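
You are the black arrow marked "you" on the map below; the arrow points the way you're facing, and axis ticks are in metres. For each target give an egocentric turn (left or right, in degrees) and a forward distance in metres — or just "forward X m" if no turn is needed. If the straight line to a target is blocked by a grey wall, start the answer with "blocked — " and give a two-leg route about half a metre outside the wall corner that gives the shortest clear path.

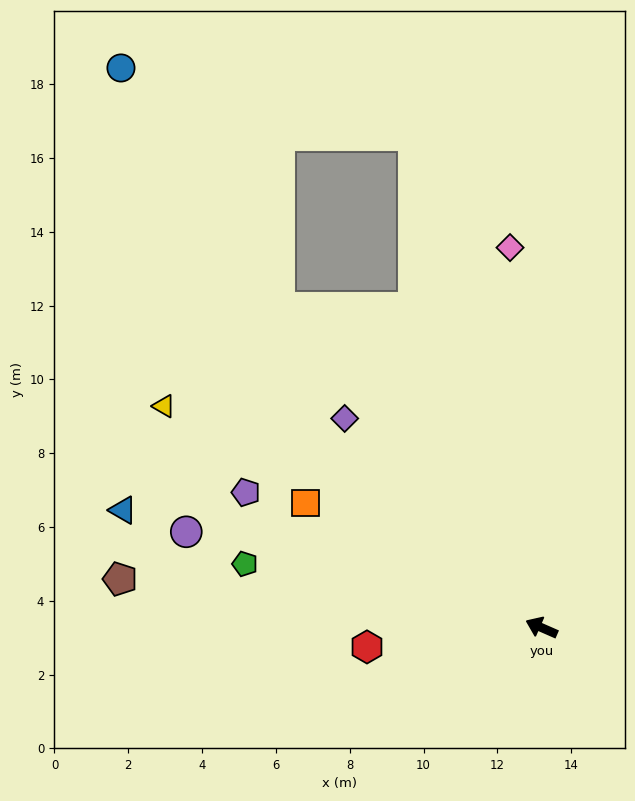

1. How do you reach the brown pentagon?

turn left 17°, forward 11.5 m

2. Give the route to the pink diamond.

turn right 62°, forward 10.3 m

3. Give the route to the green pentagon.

turn left 12°, forward 8.2 m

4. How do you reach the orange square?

turn right 4°, forward 7.2 m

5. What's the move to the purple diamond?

turn right 23°, forward 7.8 m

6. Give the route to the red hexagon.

turn left 30°, forward 4.8 m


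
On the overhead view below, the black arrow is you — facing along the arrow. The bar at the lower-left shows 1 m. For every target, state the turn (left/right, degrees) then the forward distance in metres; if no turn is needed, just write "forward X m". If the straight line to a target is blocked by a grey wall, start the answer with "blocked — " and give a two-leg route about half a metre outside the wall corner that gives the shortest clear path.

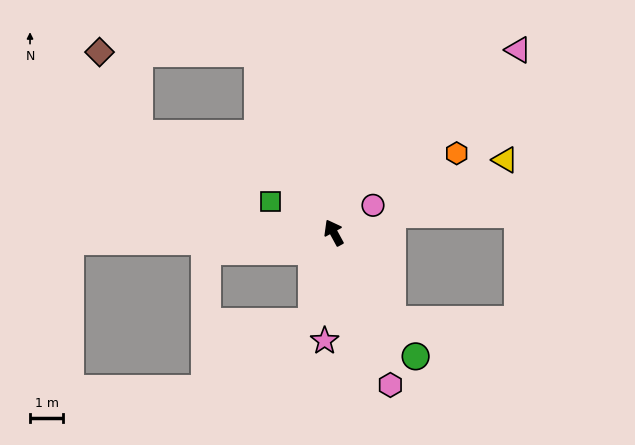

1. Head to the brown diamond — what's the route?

blocked — turn right 6°, forward 5.9 m, then turn left 67°, forward 4.8 m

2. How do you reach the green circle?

turn right 175°, forward 4.5 m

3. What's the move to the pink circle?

turn right 84°, forward 1.4 m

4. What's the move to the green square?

turn left 35°, forward 2.1 m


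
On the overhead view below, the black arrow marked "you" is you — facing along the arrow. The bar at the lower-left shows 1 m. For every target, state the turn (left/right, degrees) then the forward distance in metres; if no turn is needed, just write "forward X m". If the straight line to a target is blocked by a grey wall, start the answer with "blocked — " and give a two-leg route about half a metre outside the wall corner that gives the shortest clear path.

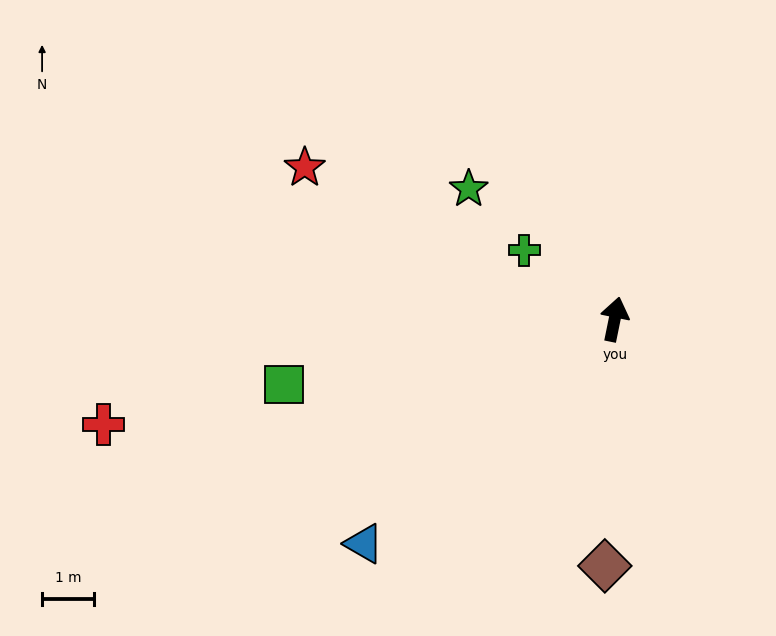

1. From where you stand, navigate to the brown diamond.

turn right 171°, forward 4.8 m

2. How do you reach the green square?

turn left 113°, forward 6.5 m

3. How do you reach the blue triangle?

turn left 143°, forward 6.5 m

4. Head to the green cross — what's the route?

turn left 64°, forward 2.2 m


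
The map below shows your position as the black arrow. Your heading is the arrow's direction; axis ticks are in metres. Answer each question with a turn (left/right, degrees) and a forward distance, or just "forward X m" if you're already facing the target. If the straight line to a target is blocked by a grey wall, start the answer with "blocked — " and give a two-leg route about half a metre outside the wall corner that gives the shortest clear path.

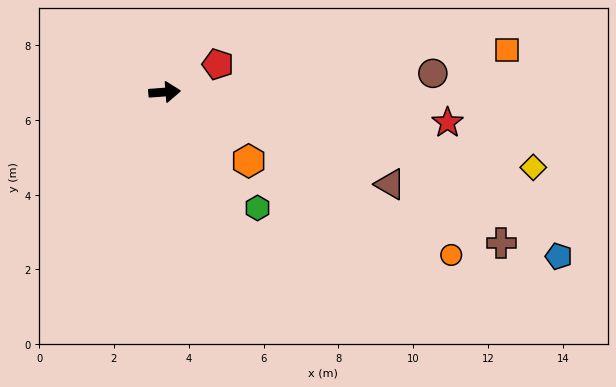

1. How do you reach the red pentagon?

turn left 23°, forward 1.6 m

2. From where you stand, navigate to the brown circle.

forward 7.2 m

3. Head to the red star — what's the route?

turn right 10°, forward 7.6 m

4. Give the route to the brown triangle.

turn right 26°, forward 6.5 m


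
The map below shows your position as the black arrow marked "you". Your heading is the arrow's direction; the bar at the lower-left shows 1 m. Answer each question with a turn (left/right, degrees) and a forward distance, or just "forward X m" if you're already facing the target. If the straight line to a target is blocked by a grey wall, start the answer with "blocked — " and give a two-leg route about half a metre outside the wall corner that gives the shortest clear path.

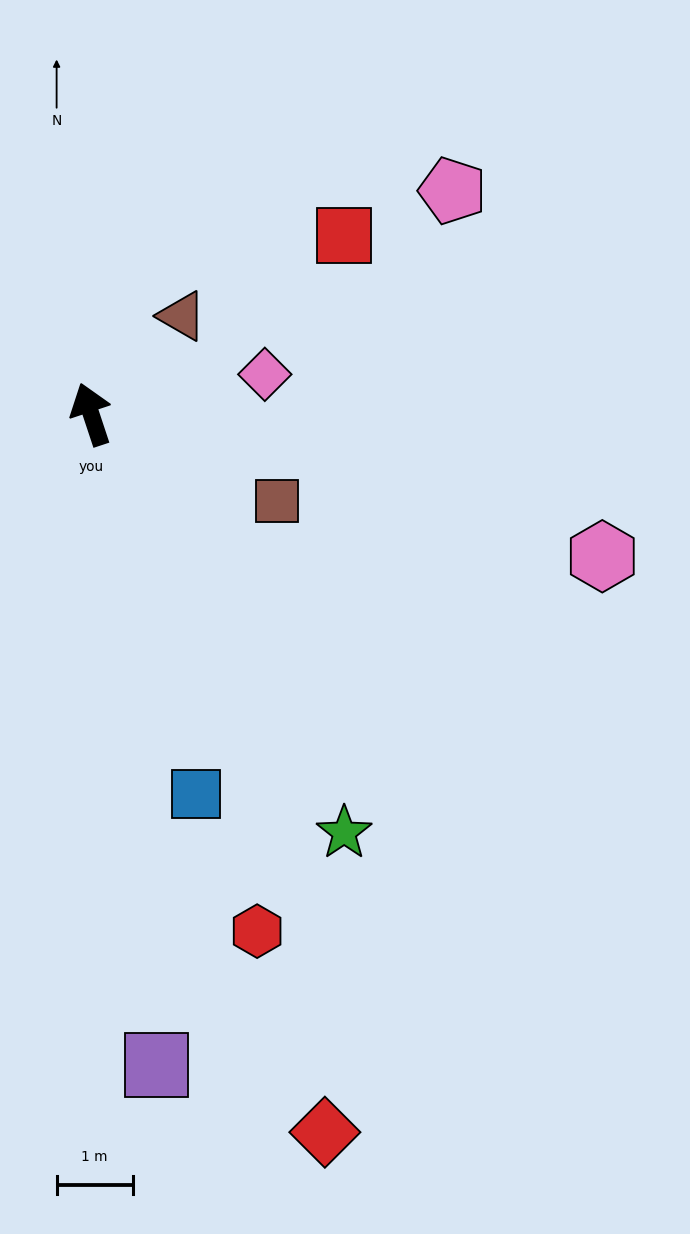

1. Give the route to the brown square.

turn right 133°, forward 2.7 m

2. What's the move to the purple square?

turn left 167°, forward 8.6 m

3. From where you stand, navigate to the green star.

turn right 167°, forward 6.4 m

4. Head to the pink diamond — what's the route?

turn right 95°, forward 2.3 m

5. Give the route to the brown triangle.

turn right 61°, forward 1.8 m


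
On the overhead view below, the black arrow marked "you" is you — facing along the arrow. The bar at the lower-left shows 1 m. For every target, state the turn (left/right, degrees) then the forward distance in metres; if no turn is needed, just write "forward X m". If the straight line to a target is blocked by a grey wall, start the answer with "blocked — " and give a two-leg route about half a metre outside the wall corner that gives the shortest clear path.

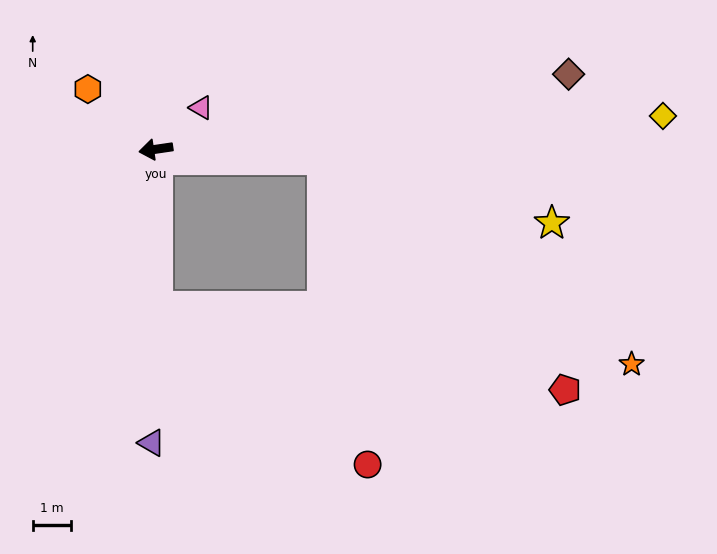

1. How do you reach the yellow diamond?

turn left 175°, forward 13.3 m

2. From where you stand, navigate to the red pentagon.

blocked — turn left 168°, forward 4.4 m, then turn right 40°, forward 8.8 m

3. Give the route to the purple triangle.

turn left 81°, forward 7.7 m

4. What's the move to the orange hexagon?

turn right 50°, forward 2.4 m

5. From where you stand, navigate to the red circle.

blocked — turn left 82°, forward 4.1 m, then turn left 53°, forward 6.9 m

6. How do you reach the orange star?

blocked — turn left 168°, forward 4.4 m, then turn right 30°, forward 9.7 m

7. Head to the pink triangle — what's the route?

turn right 146°, forward 1.6 m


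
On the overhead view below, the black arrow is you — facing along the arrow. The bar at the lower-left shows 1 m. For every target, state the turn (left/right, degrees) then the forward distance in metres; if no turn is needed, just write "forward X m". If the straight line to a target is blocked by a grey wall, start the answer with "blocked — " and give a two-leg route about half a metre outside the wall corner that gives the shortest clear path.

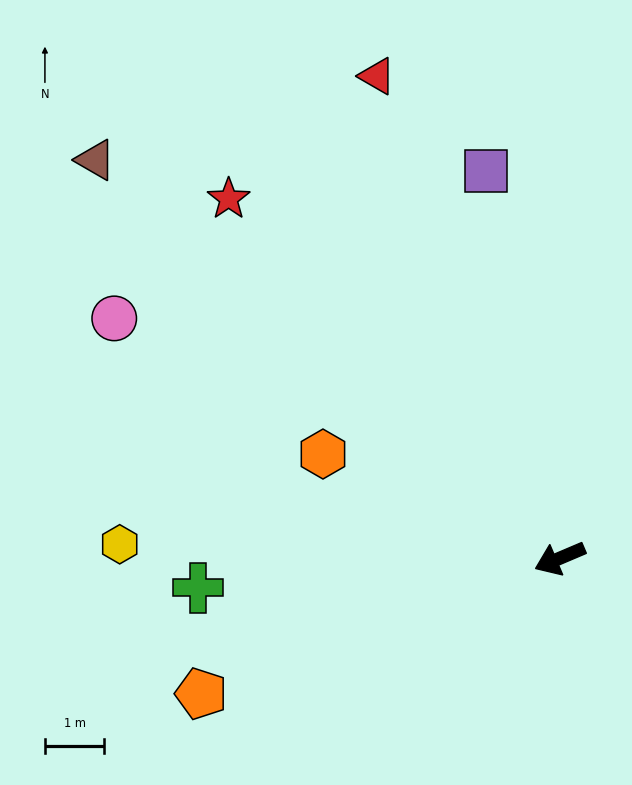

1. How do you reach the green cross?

turn right 18°, forward 6.1 m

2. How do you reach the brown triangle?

turn right 64°, forward 10.3 m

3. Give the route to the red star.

turn right 70°, forward 8.2 m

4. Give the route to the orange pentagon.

turn right 2°, forward 6.4 m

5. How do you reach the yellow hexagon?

turn right 25°, forward 7.4 m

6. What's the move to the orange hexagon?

turn right 47°, forward 4.4 m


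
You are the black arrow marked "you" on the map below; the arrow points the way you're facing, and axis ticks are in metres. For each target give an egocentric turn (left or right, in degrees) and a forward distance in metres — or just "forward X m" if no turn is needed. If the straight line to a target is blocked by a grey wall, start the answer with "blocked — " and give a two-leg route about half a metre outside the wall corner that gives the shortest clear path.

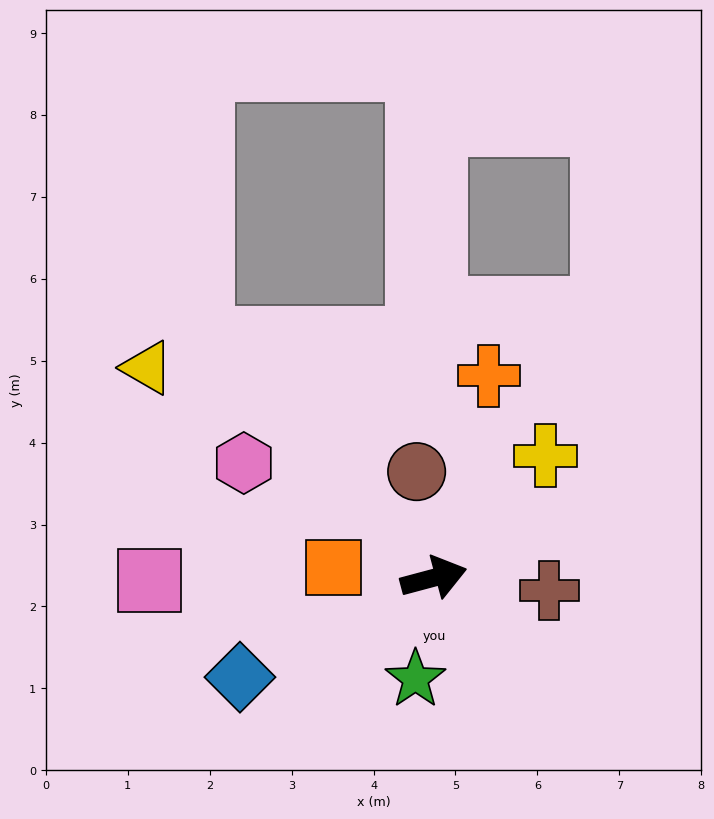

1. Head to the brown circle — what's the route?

turn left 84°, forward 1.3 m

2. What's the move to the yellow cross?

turn left 33°, forward 2.0 m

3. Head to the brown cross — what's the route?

turn right 21°, forward 1.4 m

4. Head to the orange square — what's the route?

turn left 159°, forward 1.2 m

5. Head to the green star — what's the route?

turn right 115°, forward 1.3 m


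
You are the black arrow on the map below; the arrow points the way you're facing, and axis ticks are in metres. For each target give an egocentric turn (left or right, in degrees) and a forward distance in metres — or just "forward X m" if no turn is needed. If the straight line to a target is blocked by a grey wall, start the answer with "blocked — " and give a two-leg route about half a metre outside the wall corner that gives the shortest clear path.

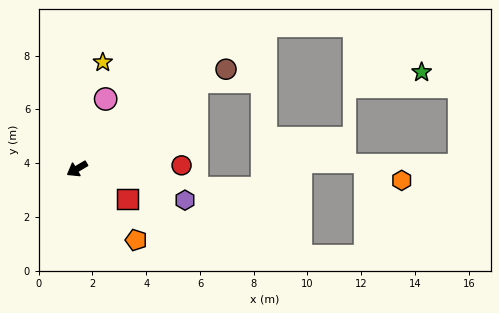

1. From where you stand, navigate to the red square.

turn left 118°, forward 2.2 m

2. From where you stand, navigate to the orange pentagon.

turn left 99°, forward 3.4 m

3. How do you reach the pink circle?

turn right 143°, forward 2.8 m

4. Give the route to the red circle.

turn left 151°, forward 3.9 m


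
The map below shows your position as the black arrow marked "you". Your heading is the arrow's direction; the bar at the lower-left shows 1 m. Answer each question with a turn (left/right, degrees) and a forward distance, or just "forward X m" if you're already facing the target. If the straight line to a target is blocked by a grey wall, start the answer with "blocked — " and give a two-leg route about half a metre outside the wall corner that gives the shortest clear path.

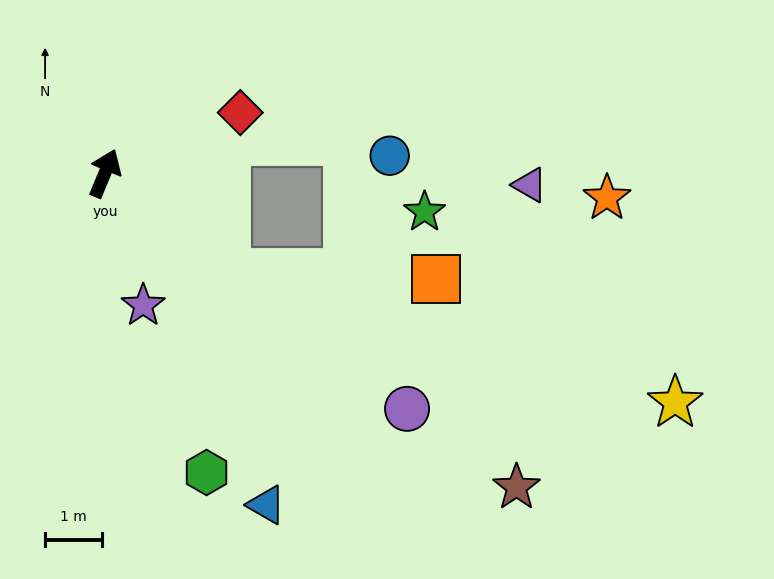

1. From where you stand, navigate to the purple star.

turn right 141°, forward 2.4 m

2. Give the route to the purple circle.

turn right 105°, forward 6.8 m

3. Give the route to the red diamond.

turn right 43°, forward 2.6 m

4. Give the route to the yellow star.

blocked — turn right 107°, forward 2.8 m, then turn left 23°, forward 8.2 m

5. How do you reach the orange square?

blocked — turn right 107°, forward 2.8 m, then turn left 38°, forward 3.7 m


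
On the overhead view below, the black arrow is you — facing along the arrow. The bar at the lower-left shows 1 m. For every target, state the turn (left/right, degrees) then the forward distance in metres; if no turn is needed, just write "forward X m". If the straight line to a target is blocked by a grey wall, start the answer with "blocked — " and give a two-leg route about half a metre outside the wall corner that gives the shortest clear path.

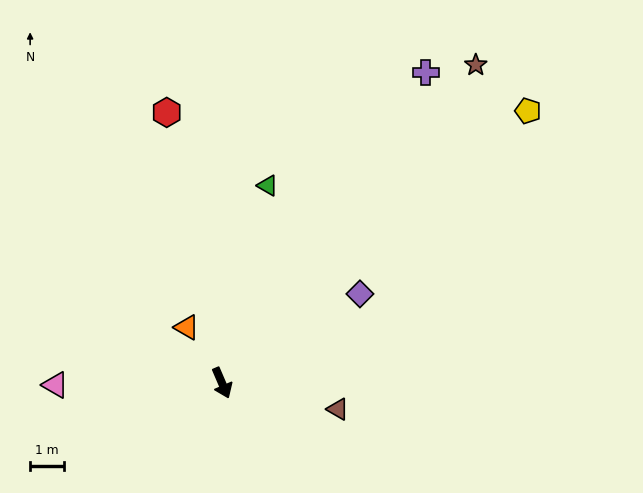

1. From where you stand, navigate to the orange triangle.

turn right 171°, forward 1.9 m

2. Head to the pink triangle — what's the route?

turn right 113°, forward 4.9 m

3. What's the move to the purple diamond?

turn left 100°, forward 4.8 m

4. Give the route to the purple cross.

turn left 124°, forward 11.0 m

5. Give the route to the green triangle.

turn left 144°, forward 6.0 m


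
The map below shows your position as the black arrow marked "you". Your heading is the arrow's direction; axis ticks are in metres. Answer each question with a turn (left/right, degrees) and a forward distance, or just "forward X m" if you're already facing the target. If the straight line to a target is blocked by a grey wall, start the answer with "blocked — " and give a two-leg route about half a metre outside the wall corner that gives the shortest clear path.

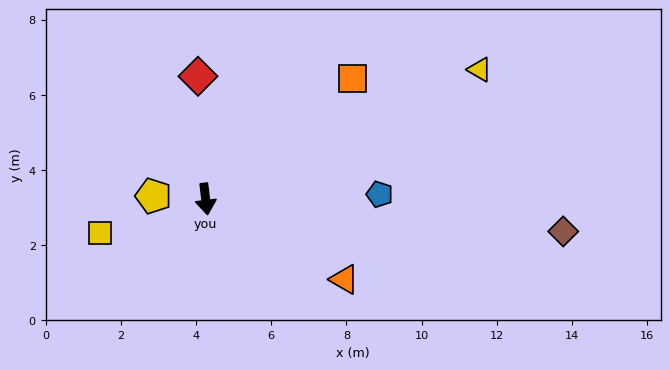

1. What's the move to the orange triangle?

turn left 53°, forward 4.3 m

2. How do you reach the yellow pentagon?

turn right 100°, forward 1.4 m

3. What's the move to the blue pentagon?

turn left 85°, forward 4.6 m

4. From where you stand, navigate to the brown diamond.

turn left 78°, forward 9.6 m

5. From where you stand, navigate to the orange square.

turn left 122°, forward 5.1 m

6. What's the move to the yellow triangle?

turn left 108°, forward 8.1 m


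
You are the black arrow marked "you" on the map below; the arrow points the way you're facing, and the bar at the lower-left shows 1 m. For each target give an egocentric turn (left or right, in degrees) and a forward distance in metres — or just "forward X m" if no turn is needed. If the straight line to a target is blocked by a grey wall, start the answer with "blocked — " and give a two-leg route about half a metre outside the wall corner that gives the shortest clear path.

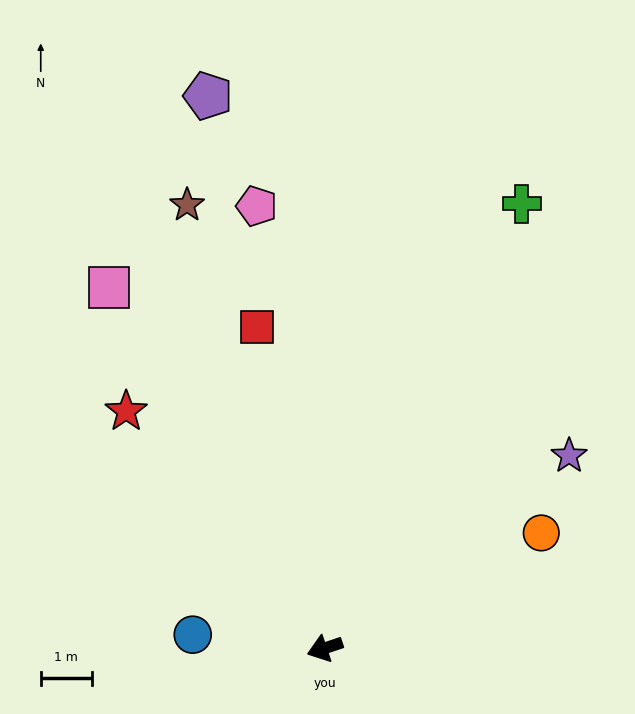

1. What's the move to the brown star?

turn right 91°, forward 9.0 m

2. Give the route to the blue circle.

turn right 24°, forward 2.6 m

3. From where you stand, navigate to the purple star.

turn right 160°, forward 6.1 m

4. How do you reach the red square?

turn right 97°, forward 6.4 m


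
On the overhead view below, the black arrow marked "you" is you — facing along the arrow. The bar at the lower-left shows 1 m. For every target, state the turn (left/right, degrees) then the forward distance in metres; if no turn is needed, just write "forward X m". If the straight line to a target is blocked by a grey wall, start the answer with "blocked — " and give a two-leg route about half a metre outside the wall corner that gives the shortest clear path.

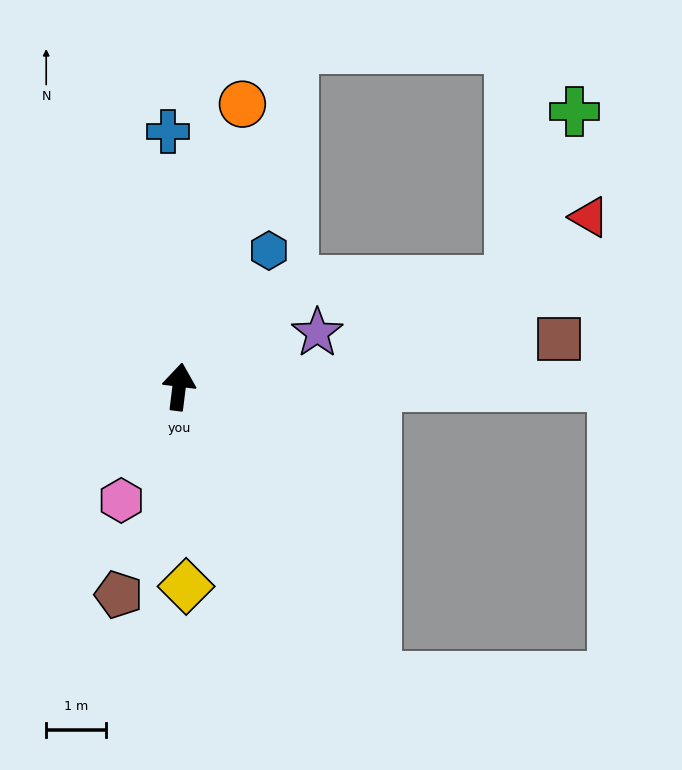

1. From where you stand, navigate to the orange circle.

turn right 6°, forward 4.8 m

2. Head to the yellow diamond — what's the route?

turn right 171°, forward 3.3 m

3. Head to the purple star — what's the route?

turn right 62°, forward 2.5 m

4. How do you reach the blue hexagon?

turn right 26°, forward 2.7 m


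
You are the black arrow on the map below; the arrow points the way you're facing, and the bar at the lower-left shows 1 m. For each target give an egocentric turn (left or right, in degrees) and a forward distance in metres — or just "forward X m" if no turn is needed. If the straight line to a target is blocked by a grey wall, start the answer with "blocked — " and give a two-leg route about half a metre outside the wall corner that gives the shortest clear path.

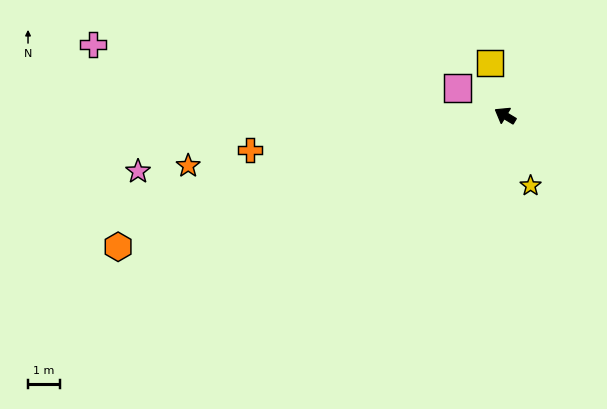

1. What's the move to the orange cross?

turn left 39°, forward 8.1 m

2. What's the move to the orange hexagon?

turn left 50°, forward 12.8 m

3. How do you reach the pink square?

forward 1.7 m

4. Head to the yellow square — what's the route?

turn right 43°, forward 1.7 m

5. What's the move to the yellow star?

turn left 141°, forward 2.3 m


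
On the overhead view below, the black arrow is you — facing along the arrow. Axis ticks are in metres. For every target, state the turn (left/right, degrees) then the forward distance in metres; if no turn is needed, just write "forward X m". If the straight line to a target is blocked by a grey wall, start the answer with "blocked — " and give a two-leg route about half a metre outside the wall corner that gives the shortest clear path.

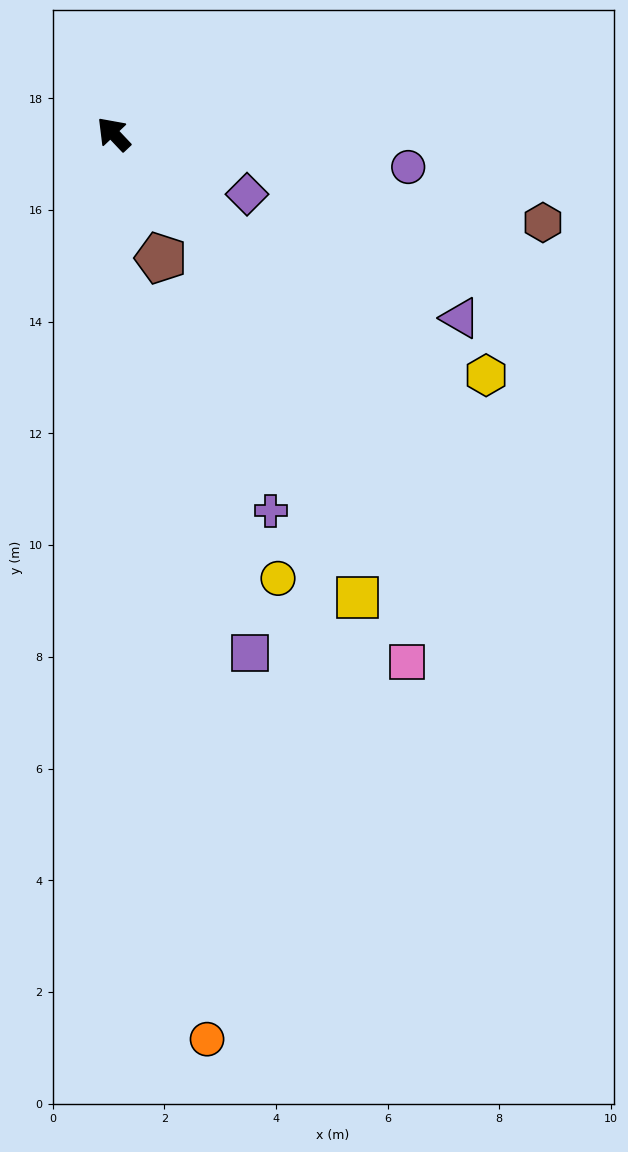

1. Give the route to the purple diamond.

turn right 158°, forward 2.6 m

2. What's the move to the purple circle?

turn right 140°, forward 5.3 m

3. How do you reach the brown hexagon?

turn right 145°, forward 7.9 m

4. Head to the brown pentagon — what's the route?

turn left 158°, forward 2.4 m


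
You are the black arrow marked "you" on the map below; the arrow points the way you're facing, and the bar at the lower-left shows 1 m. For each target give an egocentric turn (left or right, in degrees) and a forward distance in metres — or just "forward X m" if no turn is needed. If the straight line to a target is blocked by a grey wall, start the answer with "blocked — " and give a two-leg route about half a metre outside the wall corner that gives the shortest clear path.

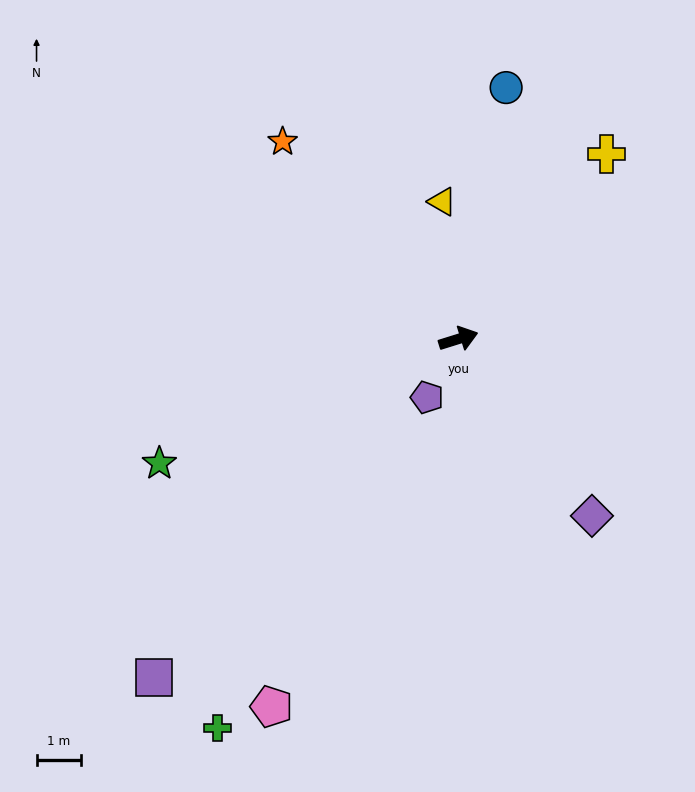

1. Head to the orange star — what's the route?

turn left 114°, forward 5.9 m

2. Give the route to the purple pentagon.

turn right 136°, forward 1.5 m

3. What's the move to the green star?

turn right 175°, forward 7.2 m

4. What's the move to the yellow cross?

turn left 34°, forward 5.3 m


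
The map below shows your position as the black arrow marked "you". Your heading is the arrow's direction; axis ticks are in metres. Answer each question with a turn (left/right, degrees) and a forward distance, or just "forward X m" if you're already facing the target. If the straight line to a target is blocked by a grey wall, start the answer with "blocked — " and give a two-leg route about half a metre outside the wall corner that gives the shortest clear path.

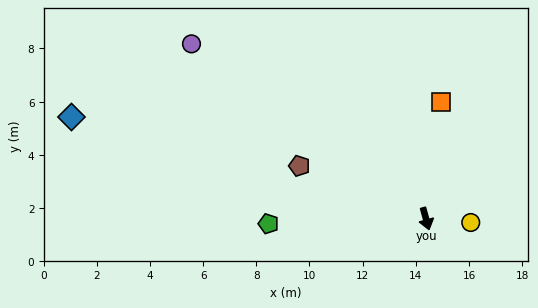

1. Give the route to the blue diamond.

turn right 122°, forward 13.9 m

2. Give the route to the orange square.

turn left 157°, forward 4.4 m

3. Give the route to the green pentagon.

turn right 104°, forward 5.9 m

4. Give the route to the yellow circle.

turn left 70°, forward 1.7 m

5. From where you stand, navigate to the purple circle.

turn right 142°, forward 11.0 m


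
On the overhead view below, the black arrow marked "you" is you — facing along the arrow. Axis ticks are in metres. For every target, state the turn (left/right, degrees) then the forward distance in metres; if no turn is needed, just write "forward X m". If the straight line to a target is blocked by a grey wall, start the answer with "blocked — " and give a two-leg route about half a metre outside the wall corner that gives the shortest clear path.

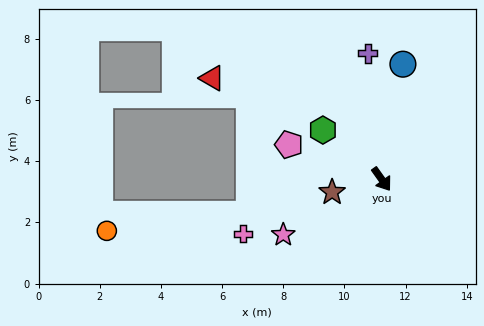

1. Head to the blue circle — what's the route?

turn left 134°, forward 3.8 m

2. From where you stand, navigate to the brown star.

turn right 111°, forward 1.7 m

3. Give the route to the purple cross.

turn left 151°, forward 4.1 m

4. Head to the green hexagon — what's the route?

turn right 165°, forward 2.5 m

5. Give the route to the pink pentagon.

turn right 146°, forward 3.2 m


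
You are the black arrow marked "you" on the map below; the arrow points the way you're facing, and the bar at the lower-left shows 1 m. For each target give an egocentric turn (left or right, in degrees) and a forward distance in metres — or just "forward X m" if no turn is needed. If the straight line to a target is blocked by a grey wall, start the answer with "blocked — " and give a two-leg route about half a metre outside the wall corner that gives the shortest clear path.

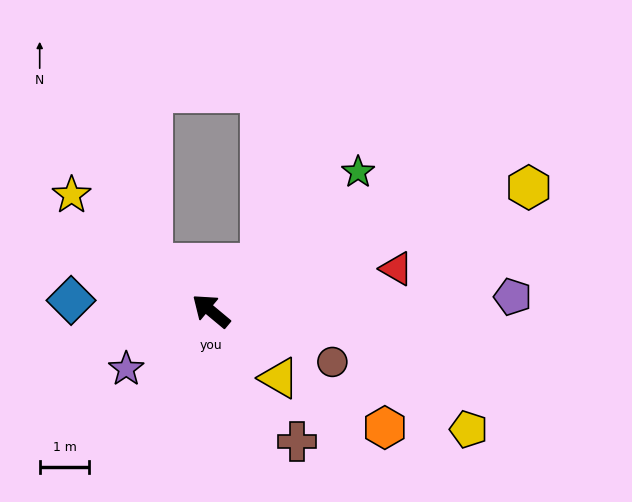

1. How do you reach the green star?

turn right 97°, forward 4.1 m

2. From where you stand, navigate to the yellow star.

forward 3.6 m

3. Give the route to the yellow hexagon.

turn right 119°, forward 6.9 m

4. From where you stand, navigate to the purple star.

turn left 74°, forward 2.1 m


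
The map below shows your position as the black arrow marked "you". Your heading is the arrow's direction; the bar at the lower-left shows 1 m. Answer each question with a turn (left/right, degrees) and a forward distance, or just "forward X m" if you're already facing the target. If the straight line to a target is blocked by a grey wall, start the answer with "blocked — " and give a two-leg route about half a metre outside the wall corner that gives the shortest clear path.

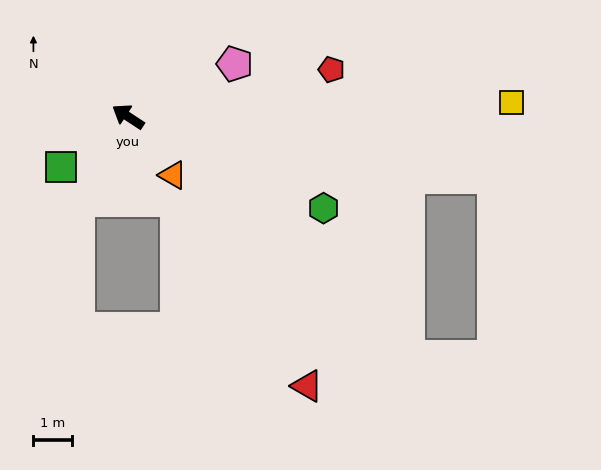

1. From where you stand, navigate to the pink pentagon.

turn right 120°, forward 3.1 m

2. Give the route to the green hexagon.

turn right 172°, forward 5.6 m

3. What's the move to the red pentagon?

turn right 134°, forward 5.4 m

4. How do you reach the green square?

turn left 70°, forward 2.2 m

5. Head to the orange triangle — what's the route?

turn left 161°, forward 1.9 m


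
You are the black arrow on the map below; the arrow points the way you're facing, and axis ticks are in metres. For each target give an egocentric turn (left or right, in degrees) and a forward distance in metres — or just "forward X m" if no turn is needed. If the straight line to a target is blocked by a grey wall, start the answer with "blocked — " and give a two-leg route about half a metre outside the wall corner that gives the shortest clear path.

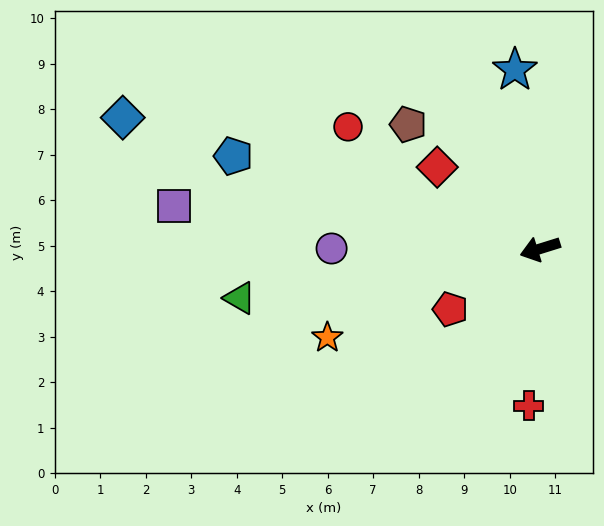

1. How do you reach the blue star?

turn right 99°, forward 4.0 m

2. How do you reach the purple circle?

turn right 17°, forward 4.6 m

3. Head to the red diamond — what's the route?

turn right 56°, forward 2.9 m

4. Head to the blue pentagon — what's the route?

turn right 34°, forward 7.0 m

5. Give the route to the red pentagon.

turn left 17°, forward 2.4 m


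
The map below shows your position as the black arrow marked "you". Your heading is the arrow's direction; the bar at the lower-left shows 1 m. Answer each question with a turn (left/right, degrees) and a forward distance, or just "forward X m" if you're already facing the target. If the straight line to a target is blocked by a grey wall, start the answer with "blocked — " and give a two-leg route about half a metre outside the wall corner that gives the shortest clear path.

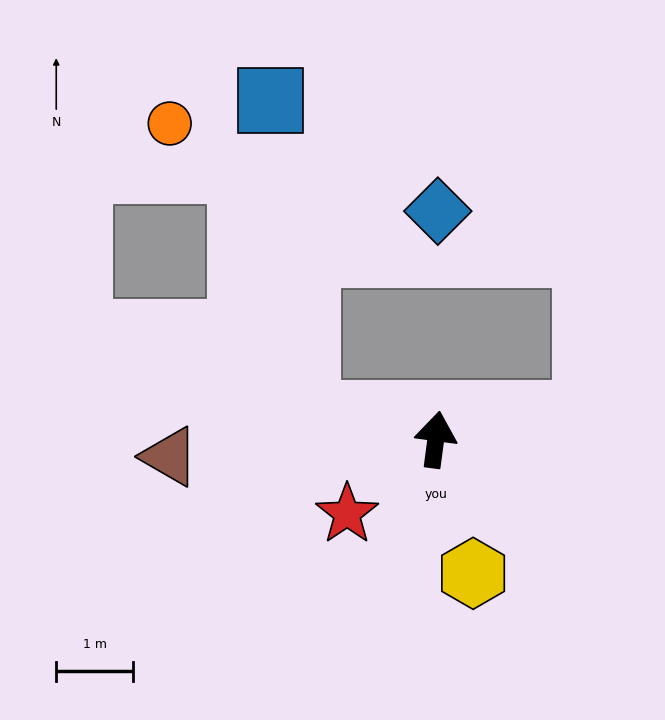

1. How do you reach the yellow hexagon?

turn right 157°, forward 1.8 m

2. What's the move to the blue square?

blocked — turn left 86°, forward 1.7 m, then turn right 72°, forward 4.1 m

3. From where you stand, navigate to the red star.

turn left 138°, forward 1.5 m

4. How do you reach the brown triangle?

turn left 101°, forward 3.5 m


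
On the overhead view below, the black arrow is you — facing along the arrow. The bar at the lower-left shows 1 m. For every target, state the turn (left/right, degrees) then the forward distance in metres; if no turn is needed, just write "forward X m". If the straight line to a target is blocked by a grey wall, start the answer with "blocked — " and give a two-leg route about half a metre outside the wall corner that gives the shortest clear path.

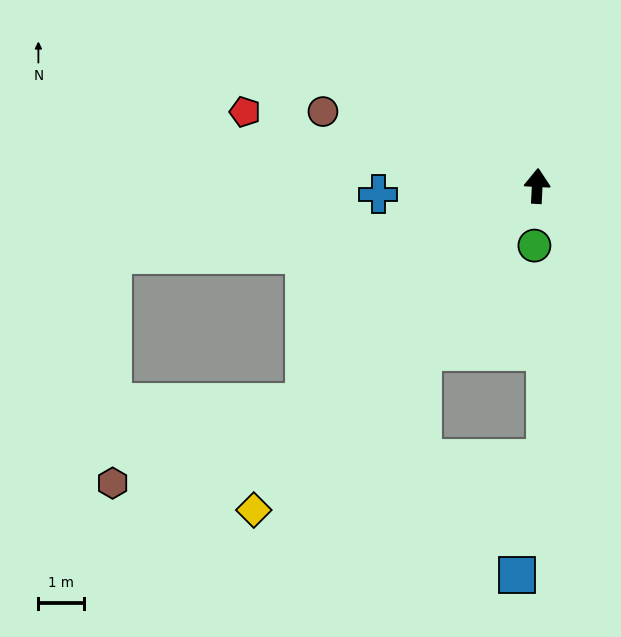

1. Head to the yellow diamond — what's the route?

turn left 142°, forward 9.4 m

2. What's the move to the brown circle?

turn left 74°, forward 4.9 m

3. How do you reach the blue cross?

turn left 96°, forward 3.5 m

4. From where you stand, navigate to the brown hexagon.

blocked — turn left 136°, forward 6.9 m, then turn right 20°, forward 4.5 m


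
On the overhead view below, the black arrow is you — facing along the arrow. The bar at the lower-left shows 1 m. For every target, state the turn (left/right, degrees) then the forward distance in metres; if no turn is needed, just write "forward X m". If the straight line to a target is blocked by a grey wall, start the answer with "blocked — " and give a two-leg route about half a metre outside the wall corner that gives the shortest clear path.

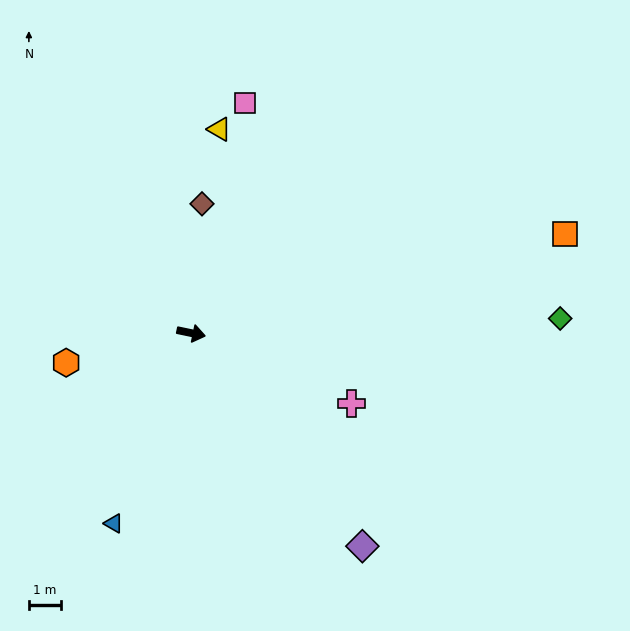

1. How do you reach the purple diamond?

turn right 39°, forward 8.6 m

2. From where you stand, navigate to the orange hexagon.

turn right 155°, forward 4.0 m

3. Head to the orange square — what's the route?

turn left 27°, forward 12.1 m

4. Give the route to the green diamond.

turn left 14°, forward 11.6 m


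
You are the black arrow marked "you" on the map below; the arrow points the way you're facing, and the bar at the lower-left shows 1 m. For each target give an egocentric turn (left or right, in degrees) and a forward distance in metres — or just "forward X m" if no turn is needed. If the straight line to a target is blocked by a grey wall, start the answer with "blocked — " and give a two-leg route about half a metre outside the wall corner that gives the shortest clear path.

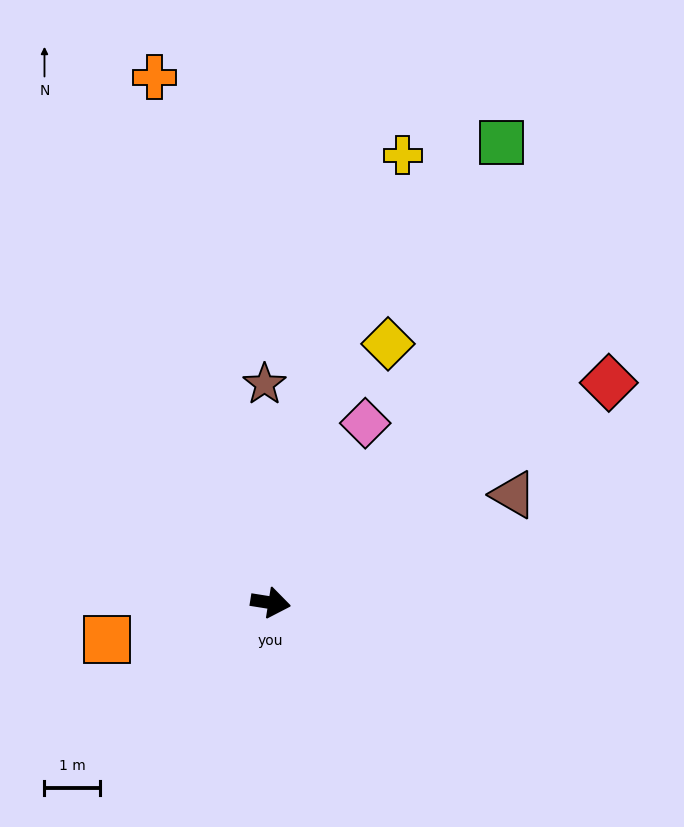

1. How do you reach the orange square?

turn right 158°, forward 3.0 m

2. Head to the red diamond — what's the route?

turn left 42°, forward 7.2 m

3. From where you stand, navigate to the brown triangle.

turn left 33°, forward 4.8 m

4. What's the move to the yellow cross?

turn left 83°, forward 8.4 m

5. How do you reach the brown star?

turn left 101°, forward 3.9 m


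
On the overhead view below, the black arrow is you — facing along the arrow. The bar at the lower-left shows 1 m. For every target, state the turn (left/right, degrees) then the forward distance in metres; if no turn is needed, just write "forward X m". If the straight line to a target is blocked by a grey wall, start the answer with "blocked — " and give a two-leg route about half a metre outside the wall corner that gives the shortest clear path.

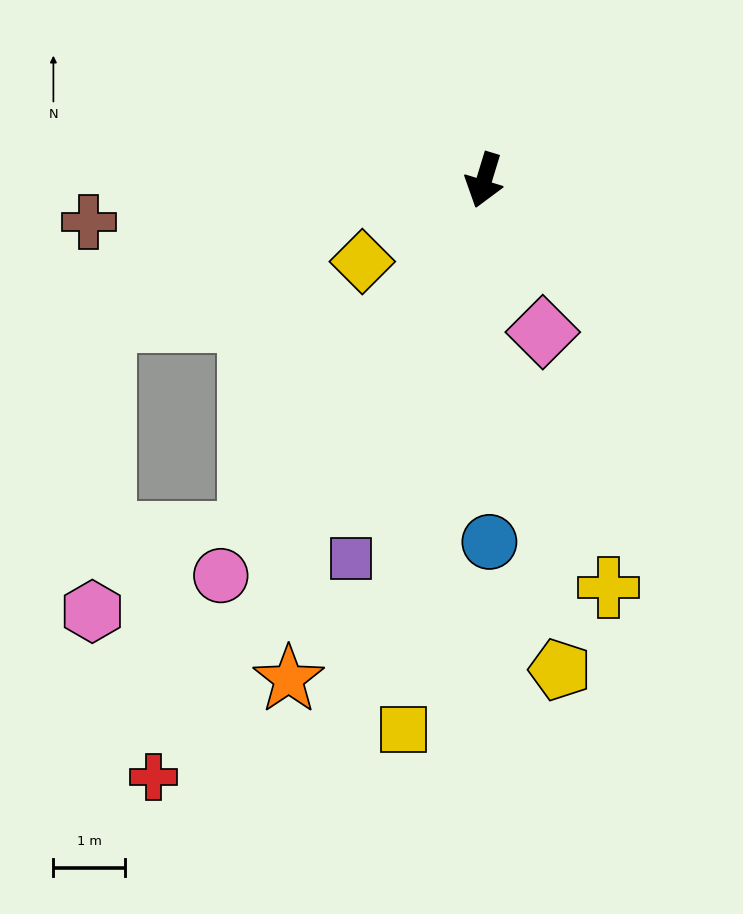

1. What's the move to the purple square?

turn right 2°, forward 5.6 m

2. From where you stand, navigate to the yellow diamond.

turn right 39°, forward 2.0 m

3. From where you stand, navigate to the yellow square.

turn left 9°, forward 7.7 m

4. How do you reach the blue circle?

turn left 18°, forward 5.0 m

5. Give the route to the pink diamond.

turn left 38°, forward 2.3 m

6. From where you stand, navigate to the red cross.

turn right 12°, forward 9.5 m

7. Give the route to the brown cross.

turn right 67°, forward 5.5 m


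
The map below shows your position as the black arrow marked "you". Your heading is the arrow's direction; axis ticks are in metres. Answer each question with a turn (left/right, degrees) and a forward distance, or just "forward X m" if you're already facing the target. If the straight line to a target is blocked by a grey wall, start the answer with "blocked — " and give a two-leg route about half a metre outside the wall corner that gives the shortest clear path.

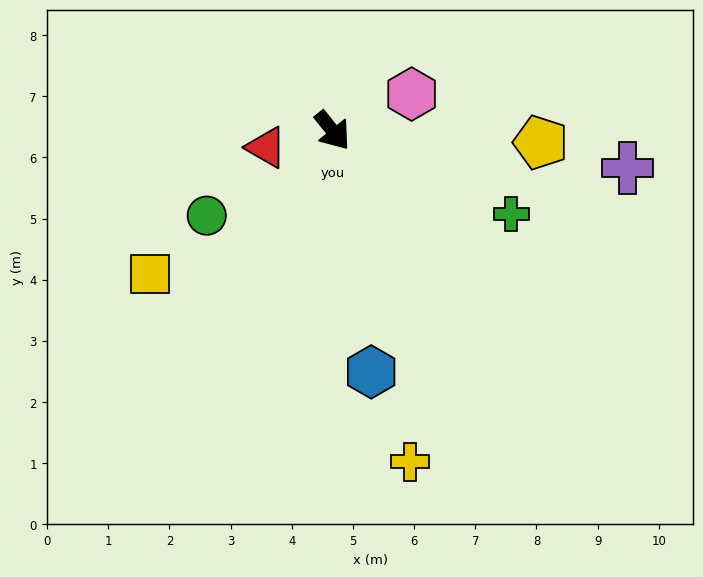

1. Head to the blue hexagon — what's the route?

turn right 30°, forward 4.0 m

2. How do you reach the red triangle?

turn right 115°, forward 1.1 m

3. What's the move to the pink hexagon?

turn left 76°, forward 1.4 m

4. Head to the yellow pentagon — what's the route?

turn left 48°, forward 3.4 m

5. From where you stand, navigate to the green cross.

turn left 26°, forward 3.2 m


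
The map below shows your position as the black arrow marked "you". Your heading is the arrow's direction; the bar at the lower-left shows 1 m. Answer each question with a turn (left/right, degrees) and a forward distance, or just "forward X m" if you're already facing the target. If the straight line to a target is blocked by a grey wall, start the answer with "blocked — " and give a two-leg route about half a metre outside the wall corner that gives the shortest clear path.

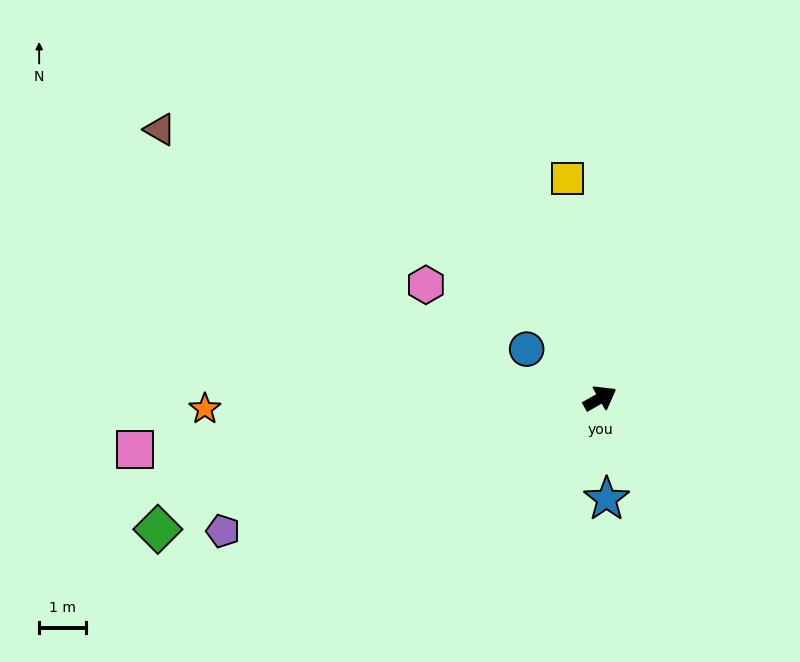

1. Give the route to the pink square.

turn left 157°, forward 10.0 m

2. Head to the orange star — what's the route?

turn left 152°, forward 8.5 m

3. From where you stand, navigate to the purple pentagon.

turn left 170°, forward 8.6 m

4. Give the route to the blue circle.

turn left 116°, forward 1.9 m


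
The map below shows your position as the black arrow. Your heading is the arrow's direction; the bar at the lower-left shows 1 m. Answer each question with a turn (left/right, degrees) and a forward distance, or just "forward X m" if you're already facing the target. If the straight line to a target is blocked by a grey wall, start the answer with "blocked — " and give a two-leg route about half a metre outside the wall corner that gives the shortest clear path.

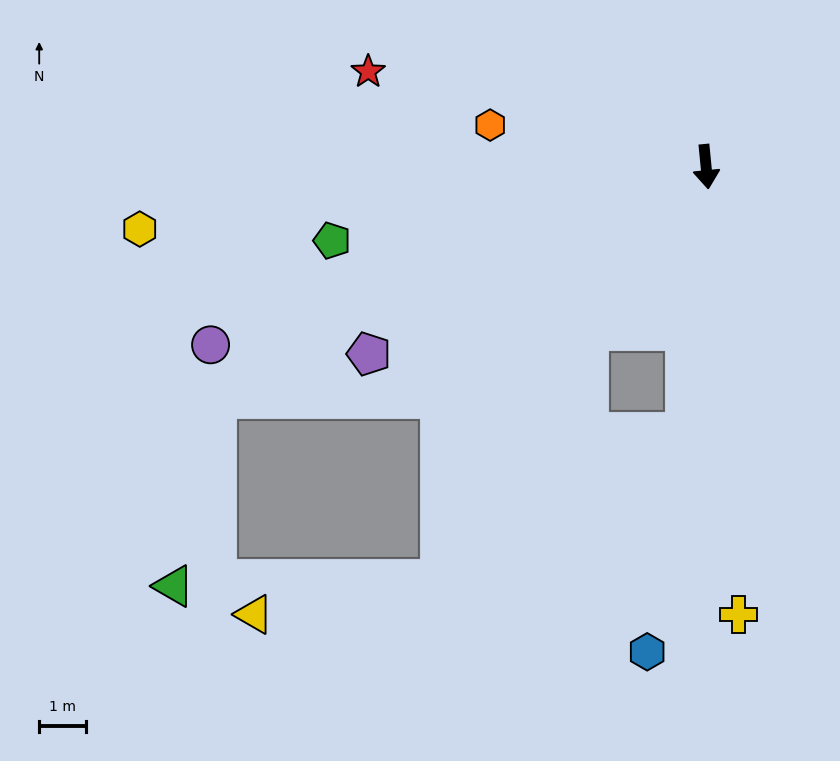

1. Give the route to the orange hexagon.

turn right 107°, forward 4.7 m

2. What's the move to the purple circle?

turn right 76°, forward 11.3 m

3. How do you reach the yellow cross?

forward 9.6 m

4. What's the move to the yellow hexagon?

turn right 89°, forward 12.2 m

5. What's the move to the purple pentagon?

turn right 67°, forward 8.3 m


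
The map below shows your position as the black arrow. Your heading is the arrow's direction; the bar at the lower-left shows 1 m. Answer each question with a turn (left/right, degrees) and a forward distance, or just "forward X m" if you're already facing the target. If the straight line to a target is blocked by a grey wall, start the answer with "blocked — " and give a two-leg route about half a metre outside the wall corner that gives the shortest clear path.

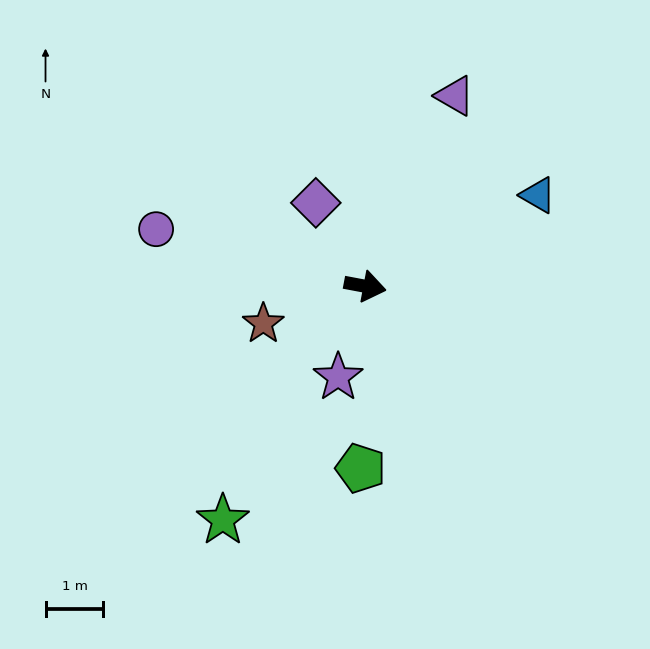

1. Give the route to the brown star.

turn right 149°, forward 1.9 m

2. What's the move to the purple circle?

turn left 175°, forward 3.7 m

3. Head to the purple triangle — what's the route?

turn left 75°, forward 3.6 m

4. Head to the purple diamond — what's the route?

turn left 131°, forward 1.7 m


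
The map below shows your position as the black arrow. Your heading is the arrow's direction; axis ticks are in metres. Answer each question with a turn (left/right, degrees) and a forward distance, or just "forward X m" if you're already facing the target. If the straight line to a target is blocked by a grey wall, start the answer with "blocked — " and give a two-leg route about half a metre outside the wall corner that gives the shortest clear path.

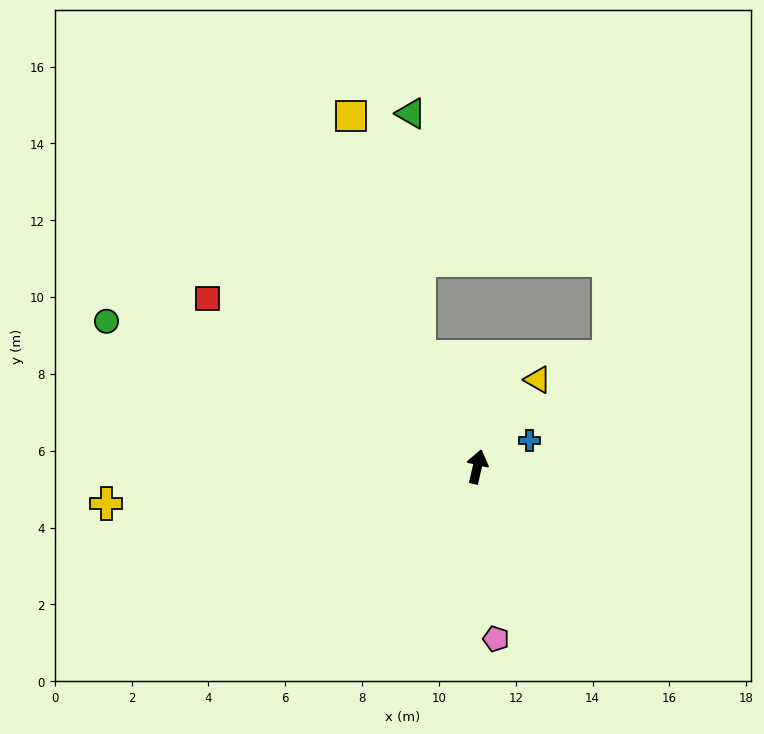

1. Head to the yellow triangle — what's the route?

turn right 22°, forward 2.8 m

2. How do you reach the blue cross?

turn right 50°, forward 1.5 m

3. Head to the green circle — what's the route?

turn left 82°, forward 10.4 m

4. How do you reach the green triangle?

blocked — turn left 41°, forward 3.2 m, then turn right 26°, forward 6.3 m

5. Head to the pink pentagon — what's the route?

turn right 161°, forward 4.5 m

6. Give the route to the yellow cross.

turn left 109°, forward 9.7 m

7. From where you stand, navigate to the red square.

turn left 71°, forward 8.3 m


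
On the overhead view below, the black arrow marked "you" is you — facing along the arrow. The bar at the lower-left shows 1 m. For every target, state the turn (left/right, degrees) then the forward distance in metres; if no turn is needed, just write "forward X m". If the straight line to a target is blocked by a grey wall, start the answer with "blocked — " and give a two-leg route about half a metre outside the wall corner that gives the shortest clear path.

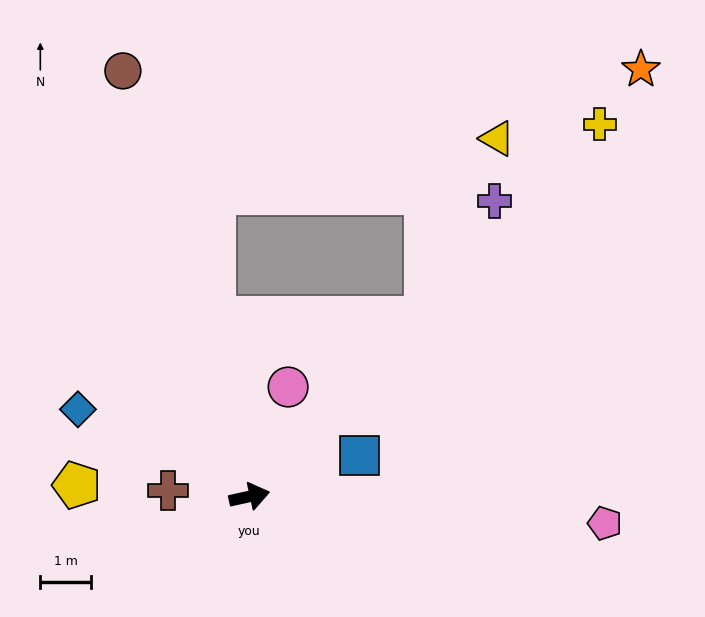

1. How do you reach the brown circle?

turn left 94°, forward 8.8 m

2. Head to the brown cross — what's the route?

turn left 163°, forward 1.6 m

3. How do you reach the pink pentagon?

turn right 17°, forward 7.0 m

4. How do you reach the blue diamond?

turn left 141°, forward 3.8 m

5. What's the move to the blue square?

turn left 8°, forward 2.3 m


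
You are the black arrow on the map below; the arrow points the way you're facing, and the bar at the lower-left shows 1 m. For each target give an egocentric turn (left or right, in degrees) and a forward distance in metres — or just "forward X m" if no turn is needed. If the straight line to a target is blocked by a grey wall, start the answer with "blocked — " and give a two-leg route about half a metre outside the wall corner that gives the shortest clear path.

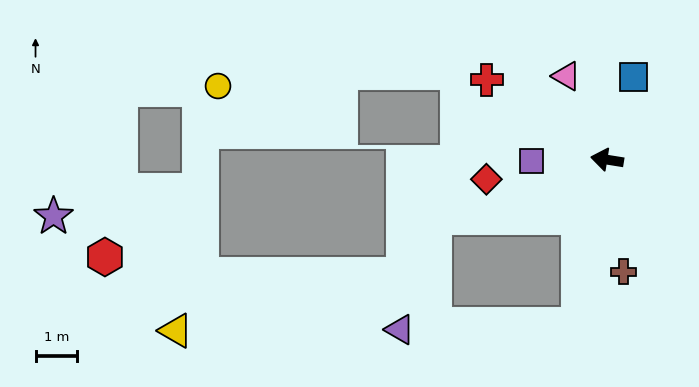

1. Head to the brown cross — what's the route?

turn left 108°, forward 2.7 m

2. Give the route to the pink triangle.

turn right 55°, forward 2.2 m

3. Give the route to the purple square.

turn left 10°, forward 1.8 m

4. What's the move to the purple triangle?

blocked — turn left 89°, forward 4.0 m, then turn right 78°, forward 4.3 m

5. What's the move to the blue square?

turn right 99°, forward 2.1 m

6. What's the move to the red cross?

turn right 25°, forward 3.5 m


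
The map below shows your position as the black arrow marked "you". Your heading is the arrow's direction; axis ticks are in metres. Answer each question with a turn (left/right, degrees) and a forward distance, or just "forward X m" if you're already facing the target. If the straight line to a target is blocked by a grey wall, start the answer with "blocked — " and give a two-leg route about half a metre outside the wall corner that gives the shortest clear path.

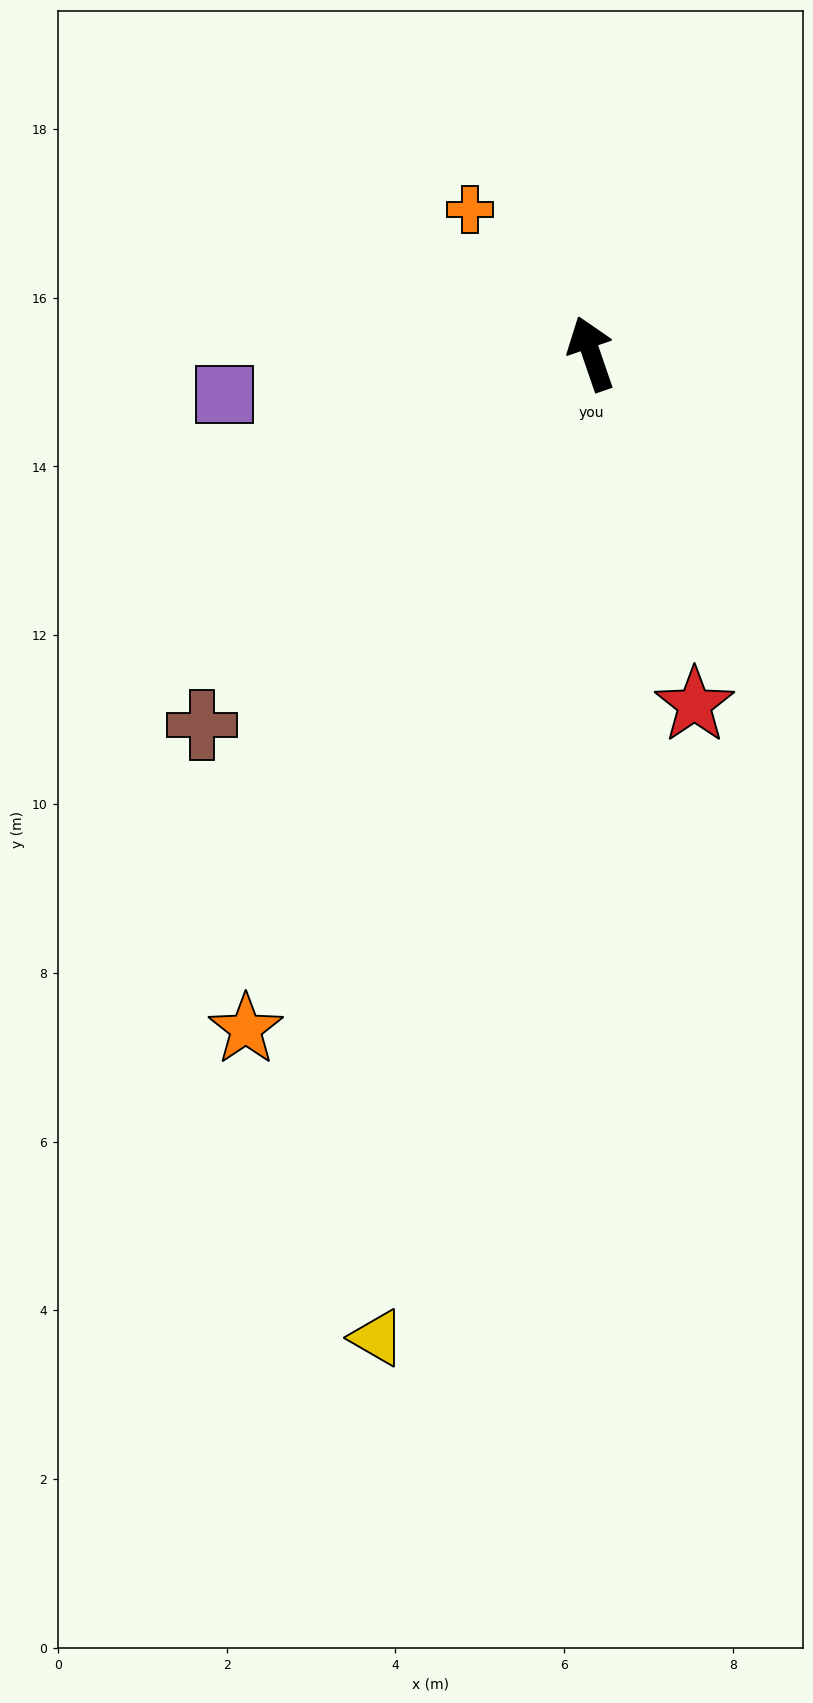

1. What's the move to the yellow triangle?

turn left 149°, forward 11.9 m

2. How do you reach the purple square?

turn left 77°, forward 4.4 m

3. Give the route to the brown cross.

turn left 115°, forward 6.4 m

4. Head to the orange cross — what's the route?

turn left 21°, forward 2.2 m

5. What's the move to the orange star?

turn left 134°, forward 9.0 m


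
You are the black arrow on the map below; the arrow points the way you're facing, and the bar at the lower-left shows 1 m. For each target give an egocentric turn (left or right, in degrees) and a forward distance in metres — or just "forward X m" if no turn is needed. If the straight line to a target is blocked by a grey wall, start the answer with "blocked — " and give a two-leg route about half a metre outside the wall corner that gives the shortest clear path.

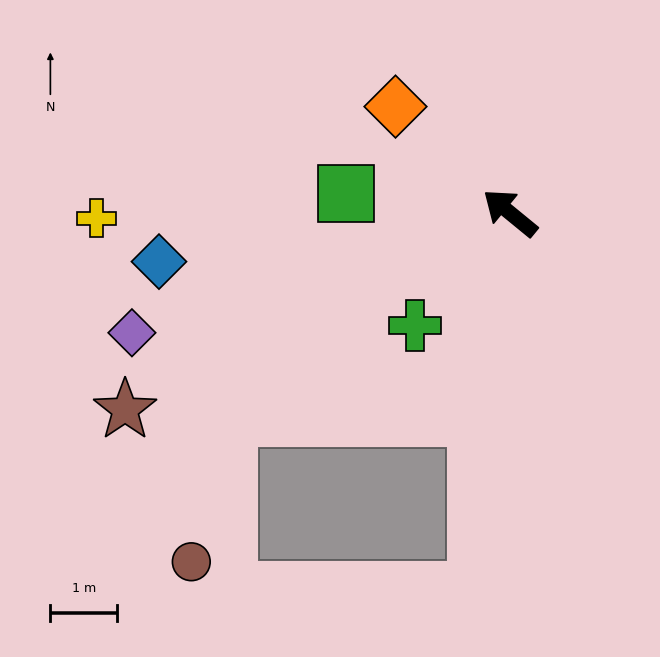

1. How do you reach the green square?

turn left 33°, forward 2.5 m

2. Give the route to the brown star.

turn left 66°, forward 6.4 m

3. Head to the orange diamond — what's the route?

turn right 4°, forward 2.3 m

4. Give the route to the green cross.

turn left 89°, forward 2.2 m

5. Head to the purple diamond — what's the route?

turn left 57°, forward 5.9 m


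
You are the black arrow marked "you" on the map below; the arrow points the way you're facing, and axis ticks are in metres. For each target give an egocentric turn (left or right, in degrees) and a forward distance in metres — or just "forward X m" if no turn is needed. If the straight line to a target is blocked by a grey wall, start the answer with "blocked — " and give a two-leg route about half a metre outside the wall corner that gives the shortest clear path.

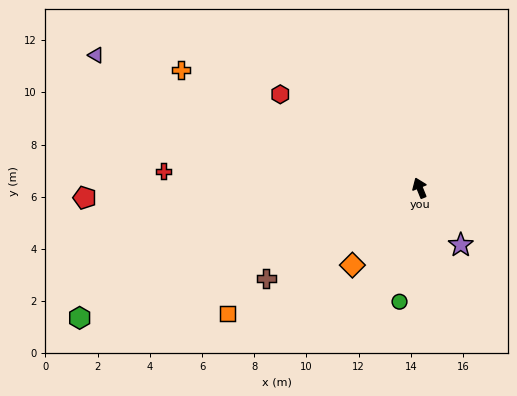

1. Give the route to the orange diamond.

turn left 117°, forward 3.9 m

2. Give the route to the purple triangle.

turn left 46°, forward 13.4 m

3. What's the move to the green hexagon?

turn left 89°, forward 13.9 m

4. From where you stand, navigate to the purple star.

turn right 166°, forward 2.7 m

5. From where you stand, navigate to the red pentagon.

turn left 70°, forward 12.8 m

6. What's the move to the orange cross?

turn left 42°, forward 10.2 m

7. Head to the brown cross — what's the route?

turn left 99°, forward 6.8 m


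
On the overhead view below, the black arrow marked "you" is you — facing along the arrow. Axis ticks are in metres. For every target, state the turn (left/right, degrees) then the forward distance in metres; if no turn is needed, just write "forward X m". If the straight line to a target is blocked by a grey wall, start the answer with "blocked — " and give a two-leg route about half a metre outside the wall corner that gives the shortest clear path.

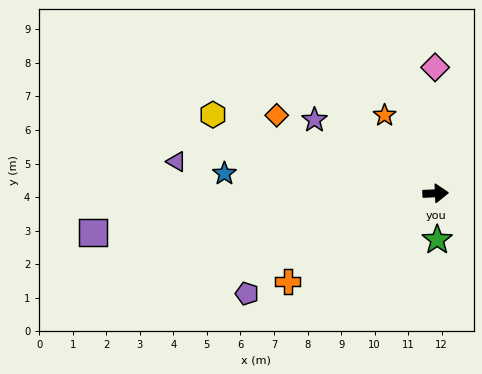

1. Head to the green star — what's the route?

turn right 91°, forward 1.4 m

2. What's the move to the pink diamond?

turn left 88°, forward 3.8 m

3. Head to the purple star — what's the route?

turn left 146°, forward 4.2 m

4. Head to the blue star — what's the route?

turn left 172°, forward 6.3 m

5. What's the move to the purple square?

turn right 176°, forward 10.3 m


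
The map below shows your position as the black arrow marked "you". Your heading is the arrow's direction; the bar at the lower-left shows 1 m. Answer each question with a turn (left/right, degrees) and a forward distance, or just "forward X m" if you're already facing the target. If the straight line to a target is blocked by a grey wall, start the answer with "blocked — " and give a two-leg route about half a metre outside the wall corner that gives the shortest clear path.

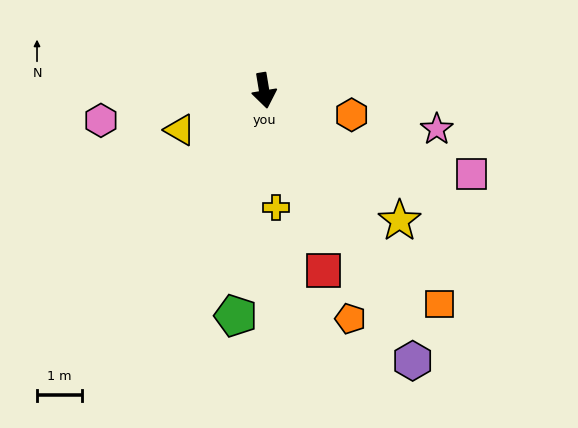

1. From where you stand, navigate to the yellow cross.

turn right 4°, forward 2.6 m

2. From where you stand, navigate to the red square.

turn left 9°, forward 4.2 m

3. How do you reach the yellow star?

turn left 37°, forward 4.2 m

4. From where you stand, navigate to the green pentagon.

turn right 17°, forward 5.1 m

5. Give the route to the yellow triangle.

turn right 74°, forward 2.1 m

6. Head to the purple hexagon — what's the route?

turn left 19°, forward 6.9 m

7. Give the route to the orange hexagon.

turn left 65°, forward 2.0 m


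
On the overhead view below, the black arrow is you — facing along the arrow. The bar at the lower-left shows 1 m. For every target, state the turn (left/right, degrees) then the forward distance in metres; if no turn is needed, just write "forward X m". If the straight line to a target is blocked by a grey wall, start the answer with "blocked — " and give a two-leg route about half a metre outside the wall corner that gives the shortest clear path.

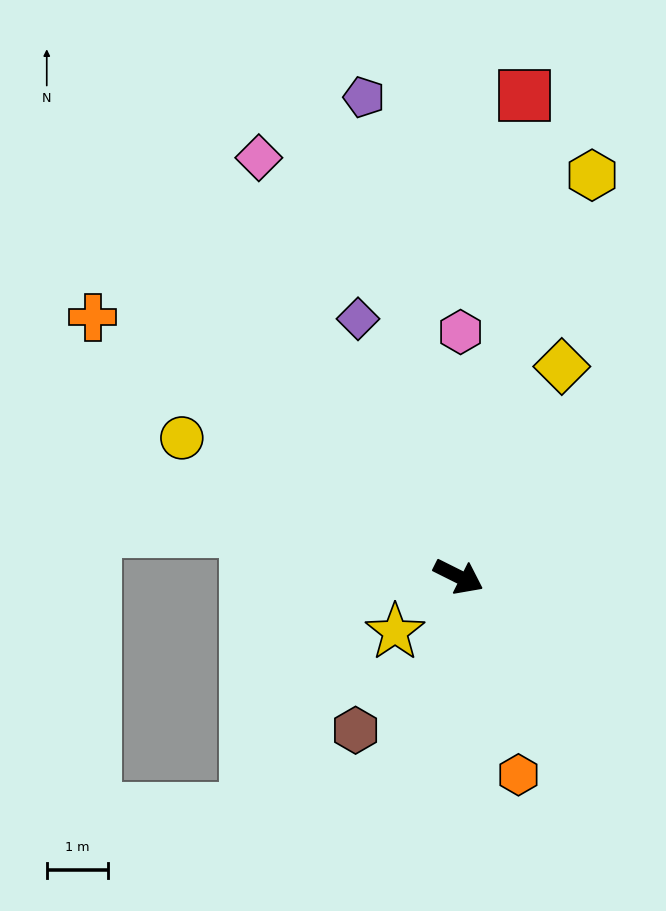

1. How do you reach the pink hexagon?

turn left 116°, forward 4.0 m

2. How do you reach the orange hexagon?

turn right 47°, forward 3.4 m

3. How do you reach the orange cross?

turn left 171°, forward 7.4 m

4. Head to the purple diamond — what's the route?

turn left 138°, forward 4.5 m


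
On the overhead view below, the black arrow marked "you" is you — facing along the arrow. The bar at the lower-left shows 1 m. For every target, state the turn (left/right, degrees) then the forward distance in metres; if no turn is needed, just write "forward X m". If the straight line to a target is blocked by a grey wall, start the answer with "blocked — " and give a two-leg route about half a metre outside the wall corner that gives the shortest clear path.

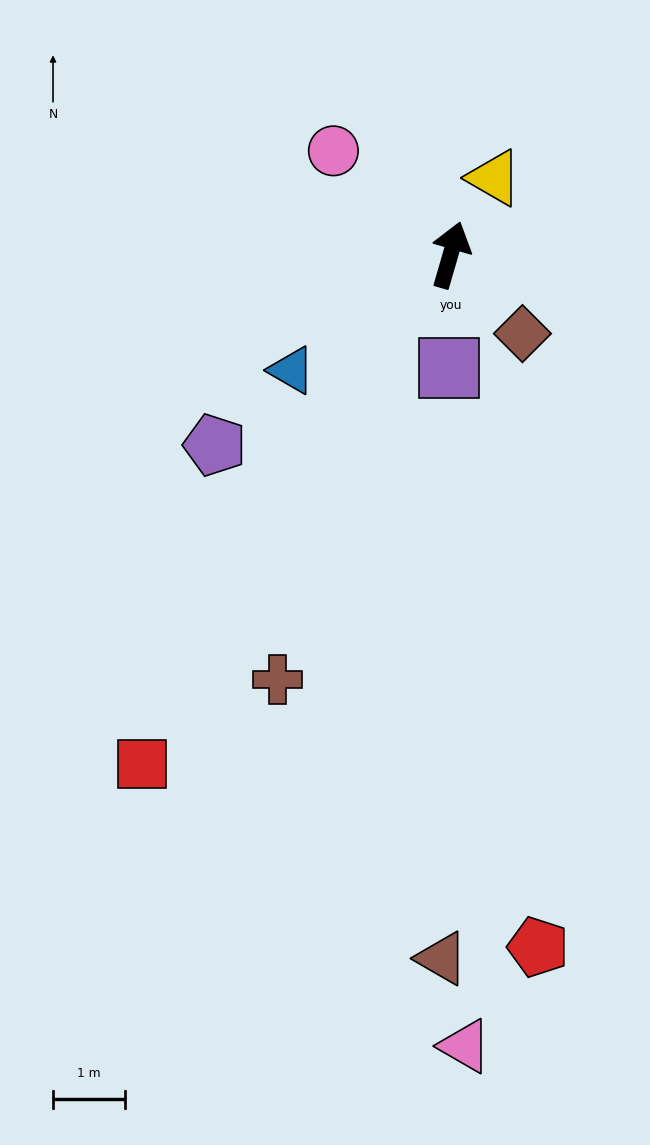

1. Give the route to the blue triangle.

turn left 142°, forward 2.7 m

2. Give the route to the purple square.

turn right 165°, forward 1.6 m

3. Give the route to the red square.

turn left 165°, forward 8.3 m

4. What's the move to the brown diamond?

turn right 121°, forward 1.5 m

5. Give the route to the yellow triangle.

turn right 13°, forward 1.2 m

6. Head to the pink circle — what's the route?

turn left 65°, forward 2.2 m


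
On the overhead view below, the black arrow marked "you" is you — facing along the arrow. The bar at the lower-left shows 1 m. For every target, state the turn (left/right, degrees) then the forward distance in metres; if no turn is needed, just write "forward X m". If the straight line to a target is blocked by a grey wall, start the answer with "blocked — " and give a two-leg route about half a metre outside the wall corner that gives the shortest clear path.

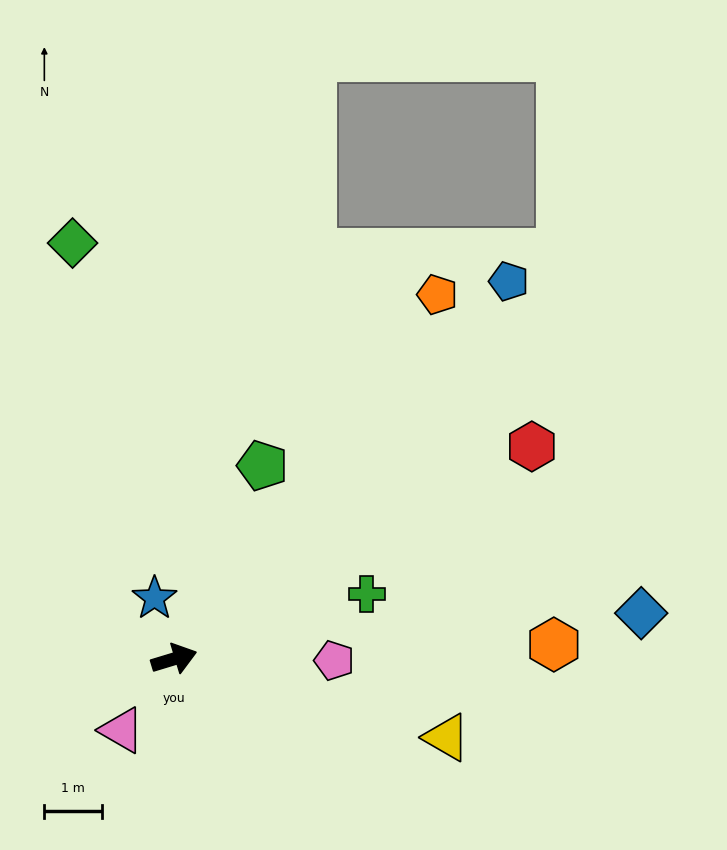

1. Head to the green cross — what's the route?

forward 3.5 m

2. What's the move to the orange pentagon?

turn left 37°, forward 7.8 m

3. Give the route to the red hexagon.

turn left 14°, forward 7.2 m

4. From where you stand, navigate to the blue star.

turn left 91°, forward 1.1 m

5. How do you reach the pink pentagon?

turn right 17°, forward 2.8 m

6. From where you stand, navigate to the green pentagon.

turn left 49°, forward 3.7 m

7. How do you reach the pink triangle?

turn right 143°, forward 1.5 m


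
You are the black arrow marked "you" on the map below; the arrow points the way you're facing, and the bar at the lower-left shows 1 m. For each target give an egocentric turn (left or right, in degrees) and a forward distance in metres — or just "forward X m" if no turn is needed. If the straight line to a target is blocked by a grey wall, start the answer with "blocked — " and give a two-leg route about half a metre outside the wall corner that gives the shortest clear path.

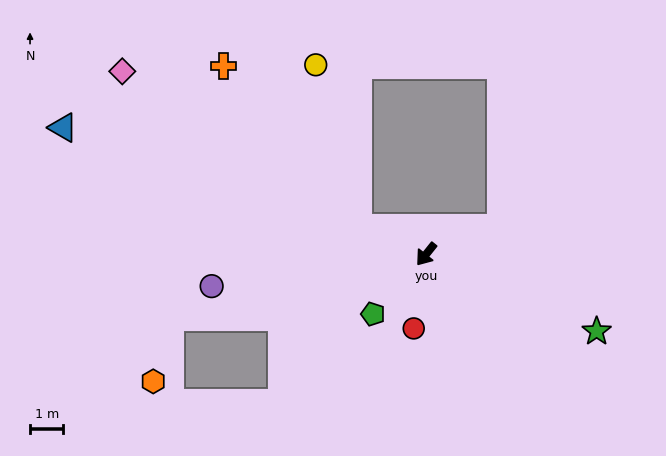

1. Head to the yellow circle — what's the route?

blocked — turn right 73°, forward 2.2 m, then turn right 54°, forward 5.1 m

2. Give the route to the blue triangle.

turn right 71°, forward 11.6 m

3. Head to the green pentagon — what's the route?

turn right 3°, forward 2.4 m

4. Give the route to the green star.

turn left 104°, forward 5.6 m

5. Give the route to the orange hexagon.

blocked — turn right 38°, forward 8.0 m, then turn left 62°, forward 2.0 m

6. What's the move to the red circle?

turn left 29°, forward 2.3 m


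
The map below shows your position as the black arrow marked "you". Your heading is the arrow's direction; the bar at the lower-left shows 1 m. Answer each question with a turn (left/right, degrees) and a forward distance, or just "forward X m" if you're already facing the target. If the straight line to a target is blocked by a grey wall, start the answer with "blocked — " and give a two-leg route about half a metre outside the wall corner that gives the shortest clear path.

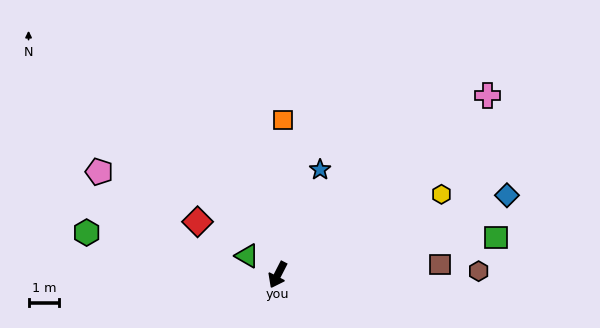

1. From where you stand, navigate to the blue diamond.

turn left 136°, forward 8.0 m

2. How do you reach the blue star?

turn right 175°, forward 3.7 m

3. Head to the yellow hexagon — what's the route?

turn left 143°, forward 6.0 m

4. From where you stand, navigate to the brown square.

turn left 121°, forward 5.3 m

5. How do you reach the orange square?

turn right 155°, forward 5.1 m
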